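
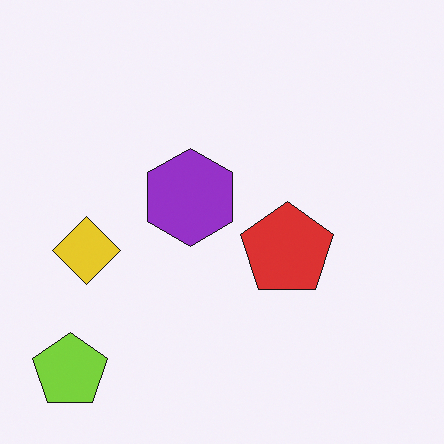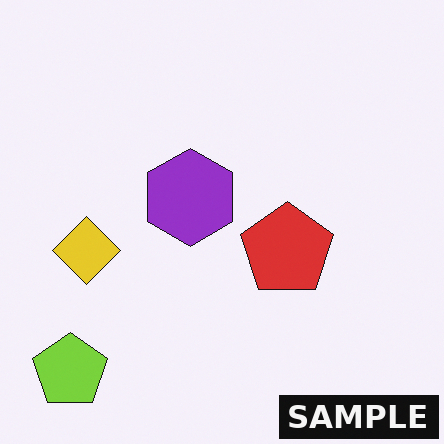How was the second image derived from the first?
Watermarked with the text "SAMPLE" in the lower-right corner.

A dark label reading "SAMPLE" appears in the lower-right corner.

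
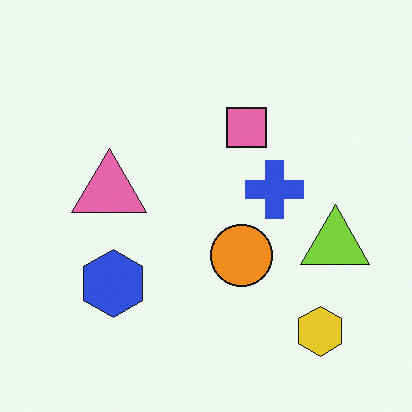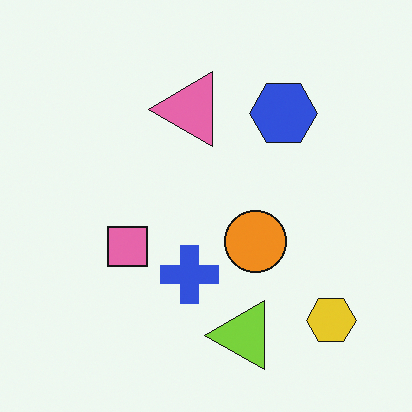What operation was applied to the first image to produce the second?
Transposed (reflected across the top-left ↔ bottom-right diagonal).

Shapes have swapped their row and column positions — what was in the top-right is now in the bottom-left — a diagonal reflection.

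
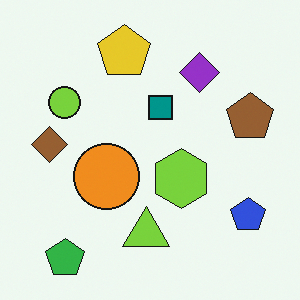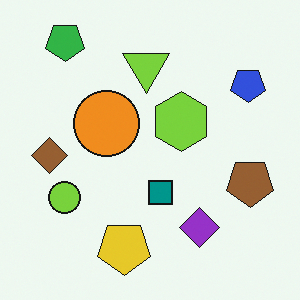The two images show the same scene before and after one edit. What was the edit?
Flipped vertically (top ↔ bottom).

The green pentagon is in the bottom-left of the first image and the top-left of the second — shapes on opposite sides of the horizontal midline have swapped in a mirror flip.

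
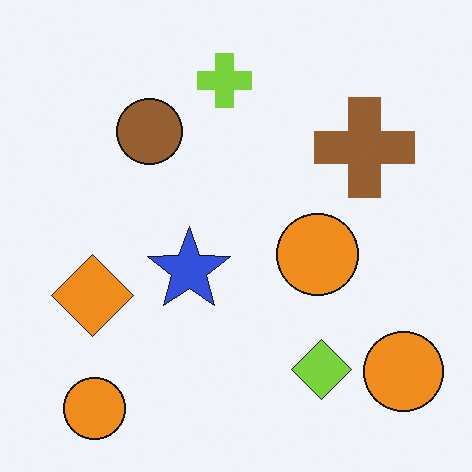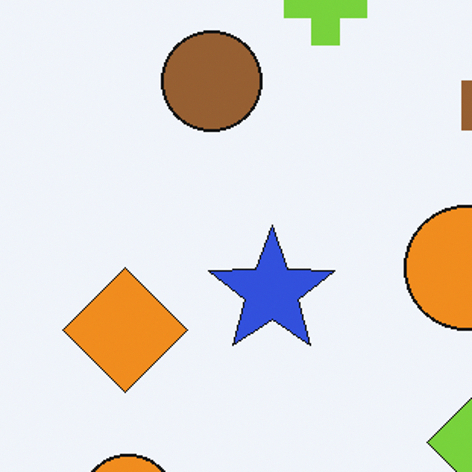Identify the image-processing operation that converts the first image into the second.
The second image is the first cropped slightly and scaled back up.

The visible shapes are larger and the field of view is narrower; shapes near the original edges may be partly or wholly outside the frame — a crop-and-rescale.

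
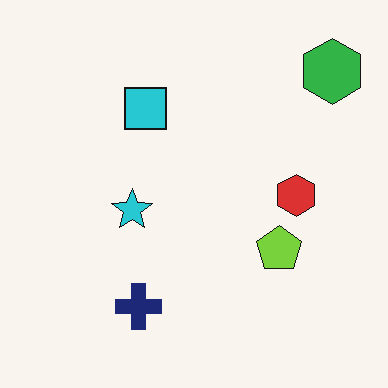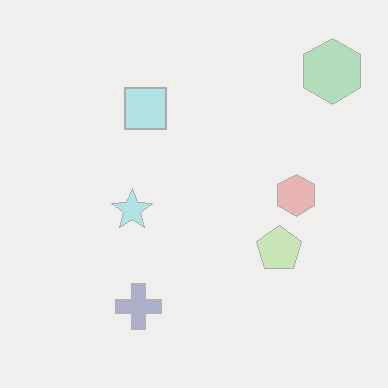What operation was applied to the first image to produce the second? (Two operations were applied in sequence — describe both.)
The transformation is: degraded with heavy JPEG compression, then given much lower contrast.

Blocky 8×8 compression artifacts appear around shape edges and the flat background shows ringing — characteristic JPEG degradation. Tones are pushed toward mid-grey across the whole image — a global contrast change.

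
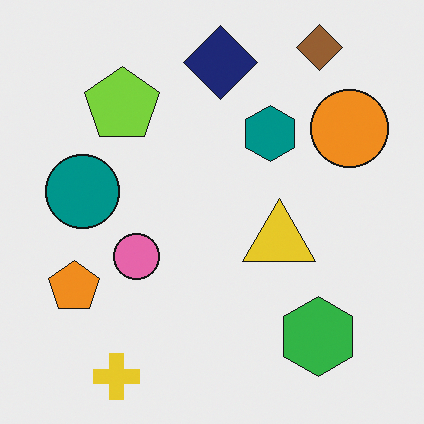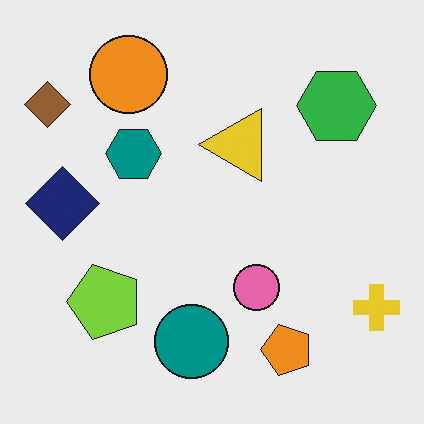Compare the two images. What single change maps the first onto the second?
The transformation is: rotated 90° counter-clockwise.

The brown diamond sits in the top-right of the first image and the top-left of the second — consistent with a whole-image 90° counter-clockwise rotation.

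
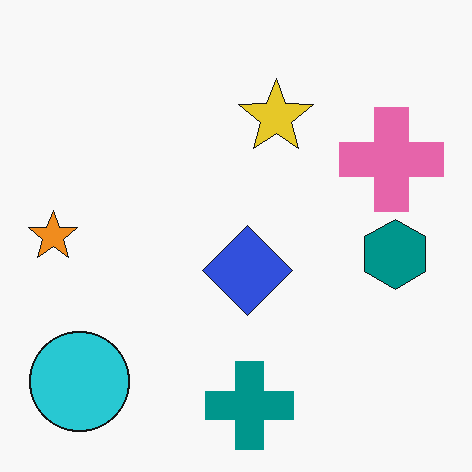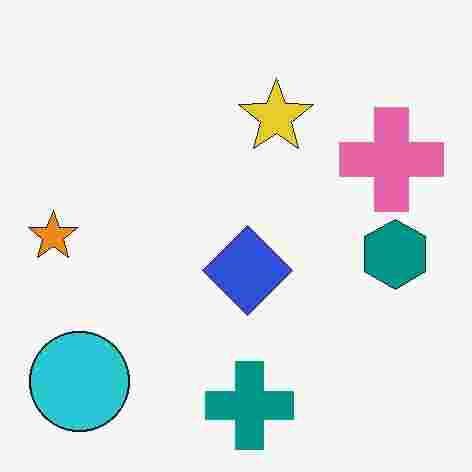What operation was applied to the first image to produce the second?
Degraded with heavy JPEG compression.

Blocky 8×8 compression artifacts appear around shape edges and the flat background shows ringing — characteristic JPEG degradation.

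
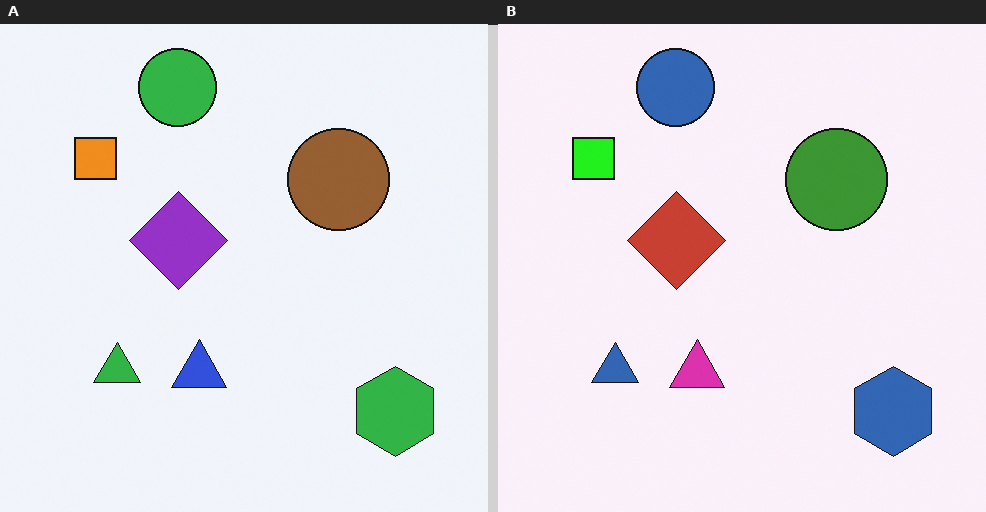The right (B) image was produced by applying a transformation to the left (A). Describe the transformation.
The right (B) image is the left (A) hue-shifted noticeably.

Every shape's color has rotated by the same amount around the hue wheel — a uniform hue shift.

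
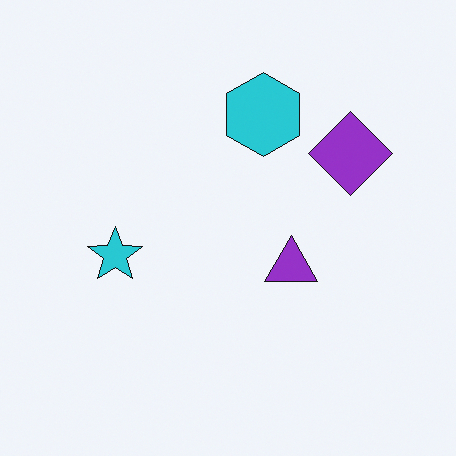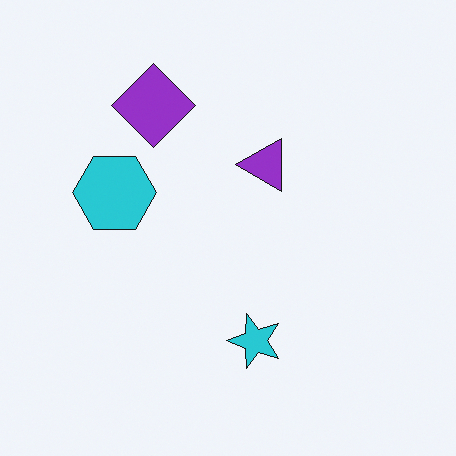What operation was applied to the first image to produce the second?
It was rotated 90° counter-clockwise.

The purple diamond sits in the right of the first image and the top of the second — consistent with a whole-image 90° counter-clockwise rotation.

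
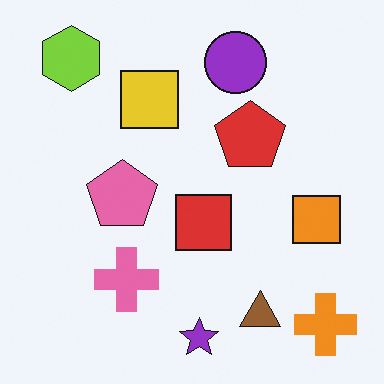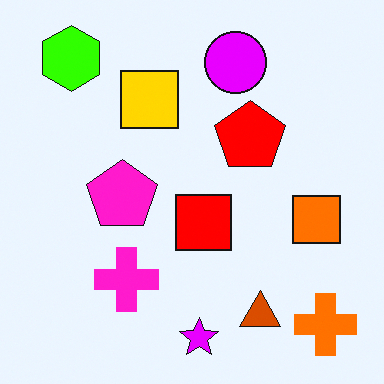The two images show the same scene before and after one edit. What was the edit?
This is the original image made much more vivid (saturation change).

All colors are more vivid — a global saturation change.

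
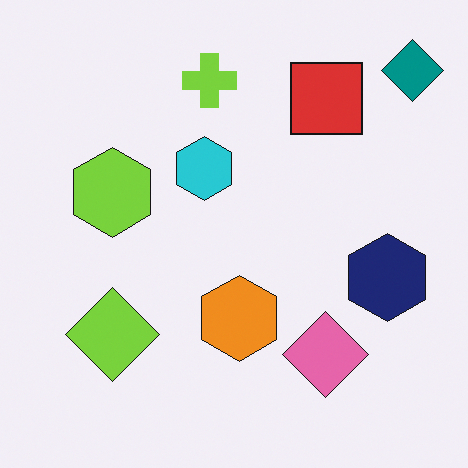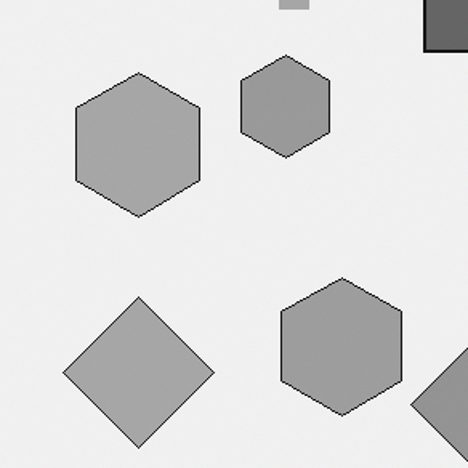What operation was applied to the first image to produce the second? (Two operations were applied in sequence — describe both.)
The image was cropped to a modestly smaller region and rescaled, then converted to grayscale.

The visible shapes are larger and the field of view is narrower; shapes near the original edges may be partly or wholly outside the frame — a crop-and-rescale. All color is removed — every shape is now a shade of grey.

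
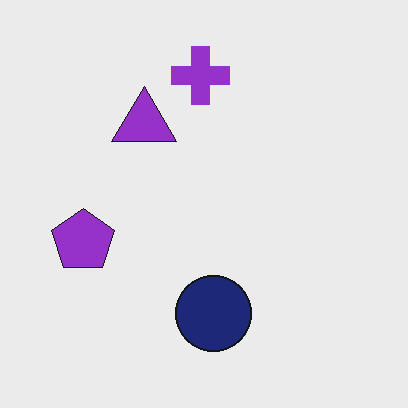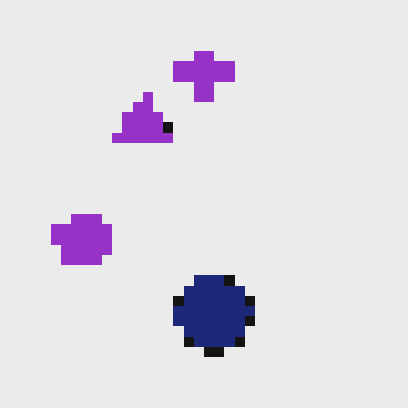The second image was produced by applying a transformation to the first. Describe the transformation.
The transformation is: coarsely pixelated.

Shapes are reduced to large square blocks; fine edges and outlines are lost — a downscale-then-upscale (mosaic) effect.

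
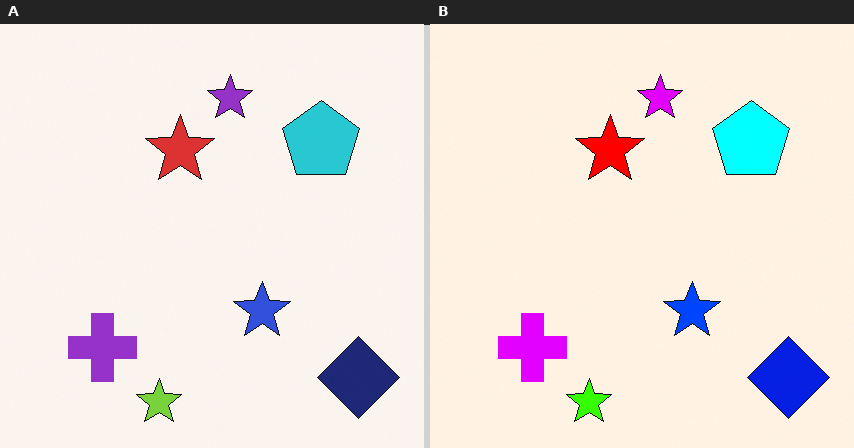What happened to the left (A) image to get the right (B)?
This is the original image made much more vivid (saturation change).

All colors are more vivid — a global saturation change.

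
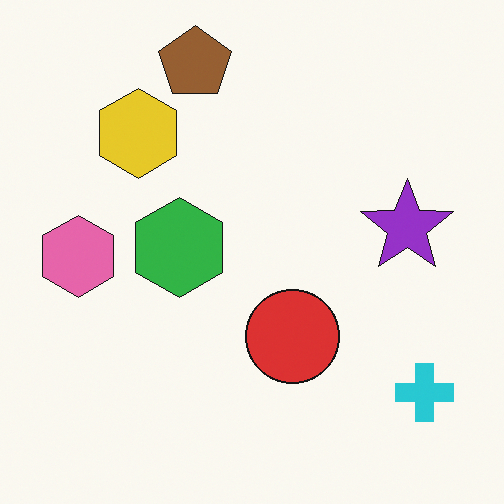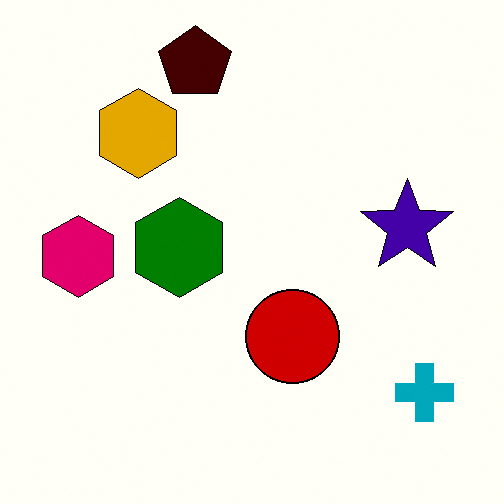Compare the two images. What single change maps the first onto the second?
The second image is the first given much higher contrast.

Tones are pushed away from mid-grey across the whole image — a global contrast change.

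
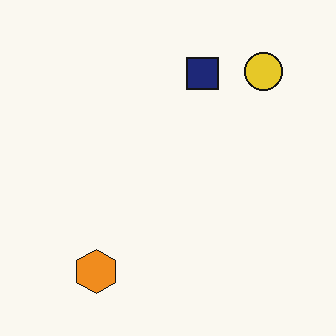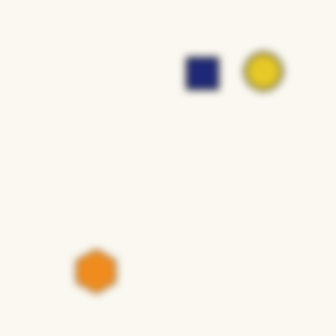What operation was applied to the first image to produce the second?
Noticeably gaussian-blurred.

Shape edges and outlines are uniformly softened across the whole image.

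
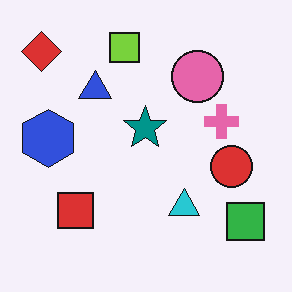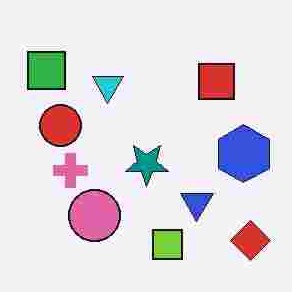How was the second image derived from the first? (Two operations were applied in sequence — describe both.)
The second image is the first degraded with heavy JPEG compression, then rotated 180°.

Blocky 8×8 compression artifacts appear around shape edges and the flat background shows ringing — characteristic JPEG degradation. The red diamond sits in the top-left of the first image and the bottom-right of the second — consistent with a whole-image 180° rotation.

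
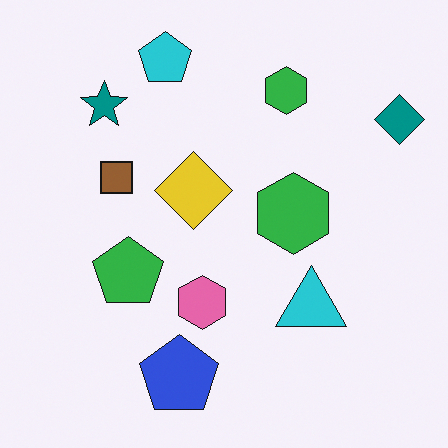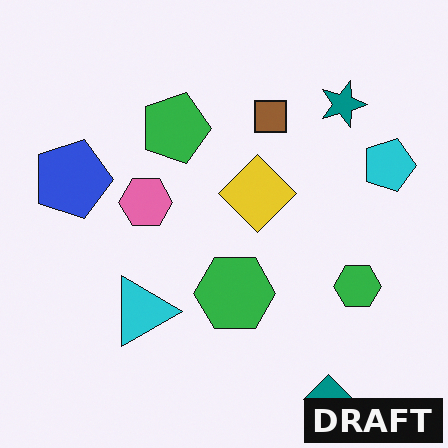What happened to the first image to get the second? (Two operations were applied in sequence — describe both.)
The transformation is: rotated 90° clockwise, then watermarked with the text "DRAFT" in the lower-right corner.

The teal diamond sits in the top-right of the first image and the bottom-right of the second — consistent with a whole-image 90° clockwise rotation. A dark label reading "DRAFT" appears in the lower-right corner.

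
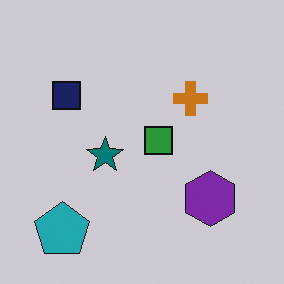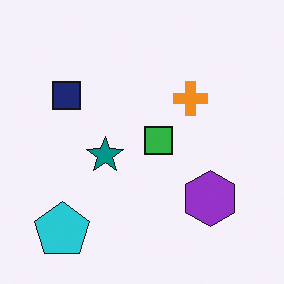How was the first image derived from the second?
The transformation is: slightly darkened.

Every pixel — background and shapes alike — is uniformly darkened.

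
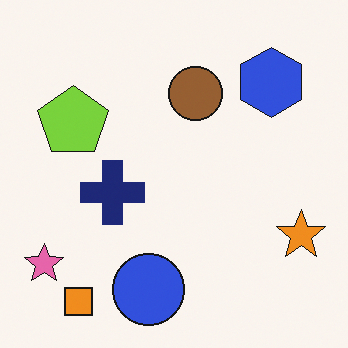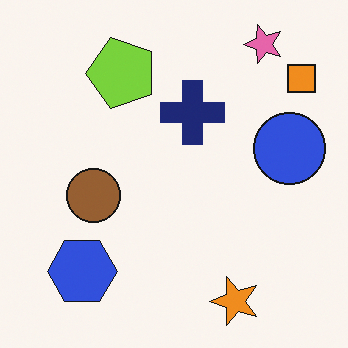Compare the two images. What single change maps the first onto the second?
The image was transposed (reflected across the top-left ↔ bottom-right diagonal).

Shapes have swapped their row and column positions — what was in the top-right is now in the bottom-left — a diagonal reflection.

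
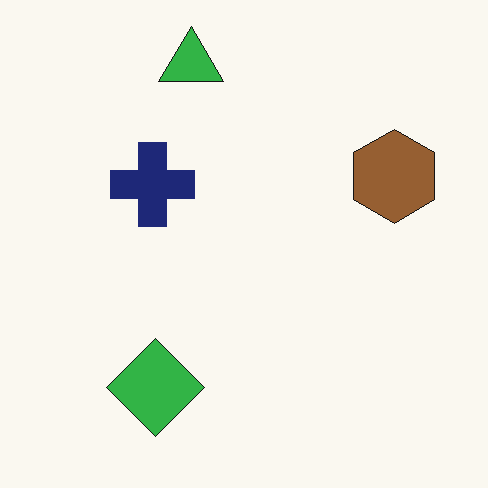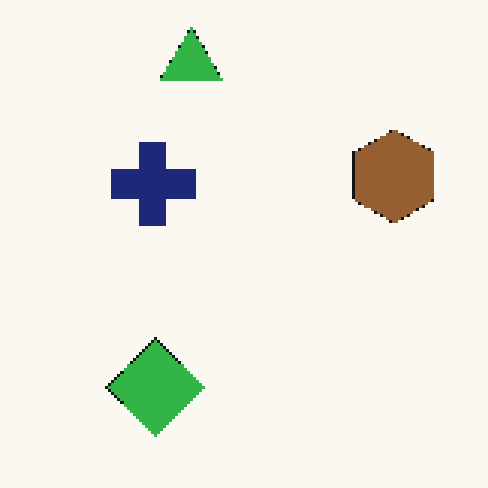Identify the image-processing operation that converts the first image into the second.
This is the original image lightly pixelated (a mild mosaic effect).

Shapes are reduced to large square blocks; fine edges and outlines are lost — a downscale-then-upscale (mosaic) effect.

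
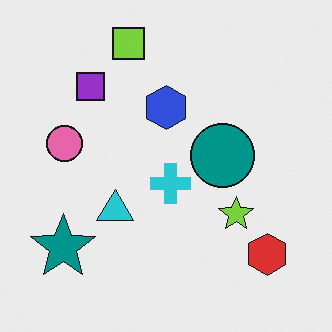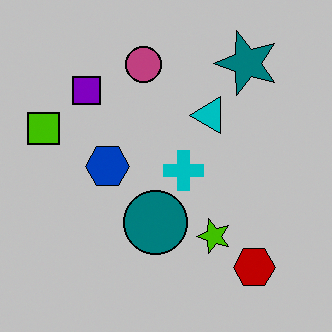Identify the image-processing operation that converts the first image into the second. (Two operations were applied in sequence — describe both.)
The second image is the first aggressively posterized, then transposed (reflected across the top-left ↔ bottom-right diagonal).

Each flat color has snapped to a coarser quantized level — most visibly, the near-white background has dropped to a flat grey. Shapes have swapped their row and column positions — what was in the top-right is now in the bottom-left — a diagonal reflection.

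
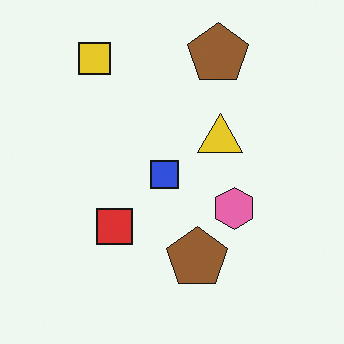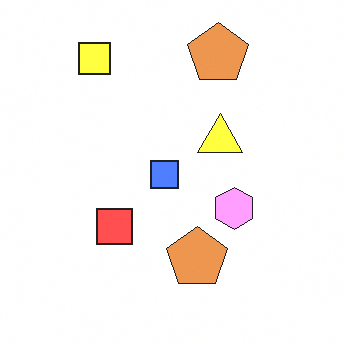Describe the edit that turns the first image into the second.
It was brightened a lot.

Every pixel — background and shapes alike — is uniformly brightened.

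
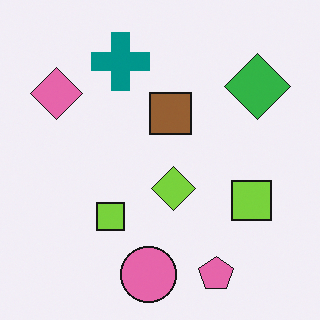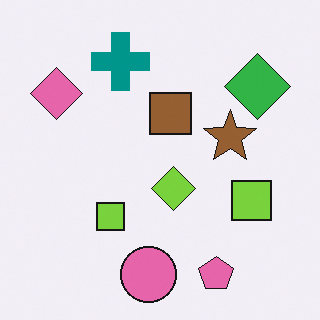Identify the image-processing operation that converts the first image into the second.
Overlaid with an additional brown star.

A brown star appears in the second image that is absent from the first.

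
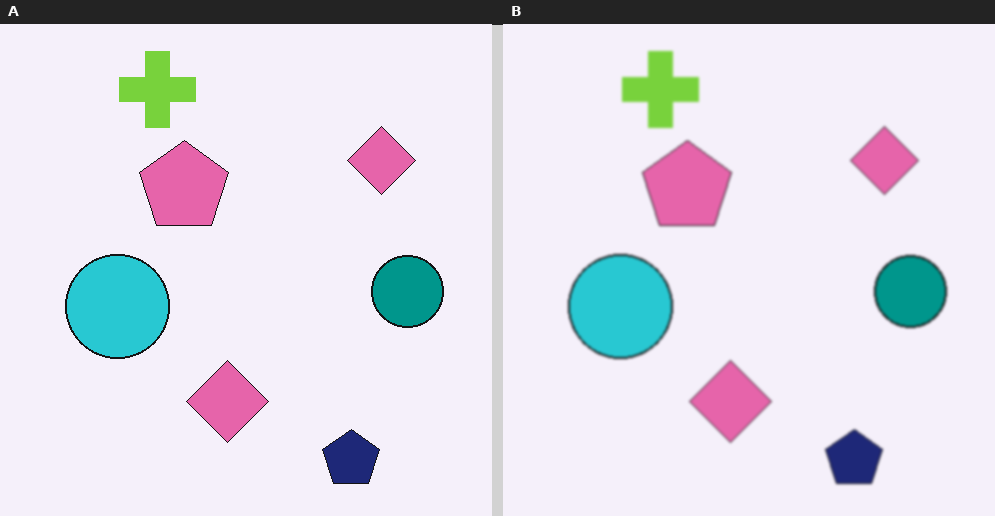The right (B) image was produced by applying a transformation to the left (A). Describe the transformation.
The right (B) image is the left (A) slightly softened.

Shape edges and outlines are uniformly softened across the whole image.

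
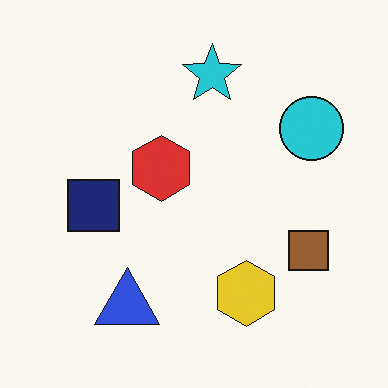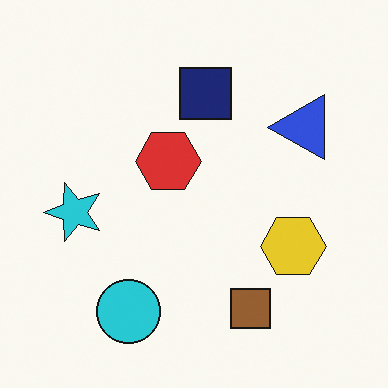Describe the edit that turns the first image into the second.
This is the original image transposed (reflected across the top-left ↔ bottom-right diagonal).

Shapes have swapped their row and column positions — what was in the top-right is now in the bottom-left — a diagonal reflection.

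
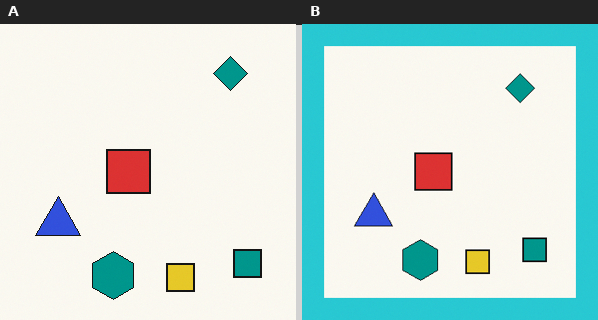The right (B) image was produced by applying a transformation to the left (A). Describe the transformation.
It was framed with a cyan border.

A solid cyan frame runs around the edge of the right (B) image, with the content slightly shrunk inside it.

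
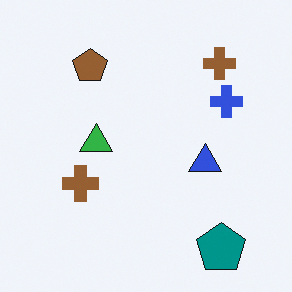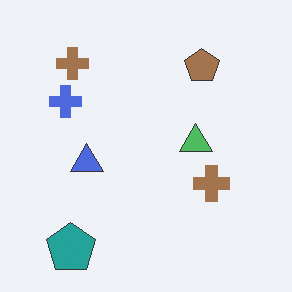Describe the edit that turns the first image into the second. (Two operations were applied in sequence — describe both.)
The transformation is: given slightly reduced contrast, then flipped horizontally (left ↔ right).

Tones are pushed toward mid-grey across the whole image — a global contrast change. The blue cross is in the right of the first image and the left of the second — shapes on opposite sides of the vertical midline have swapped in a mirror flip.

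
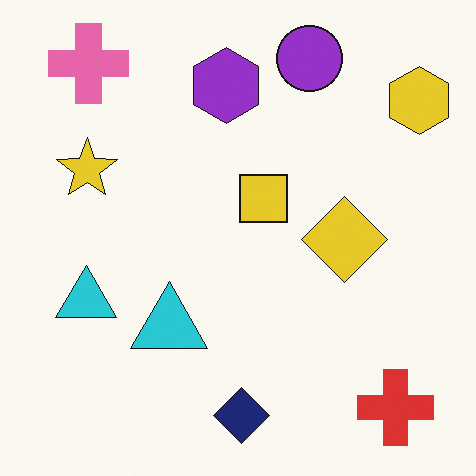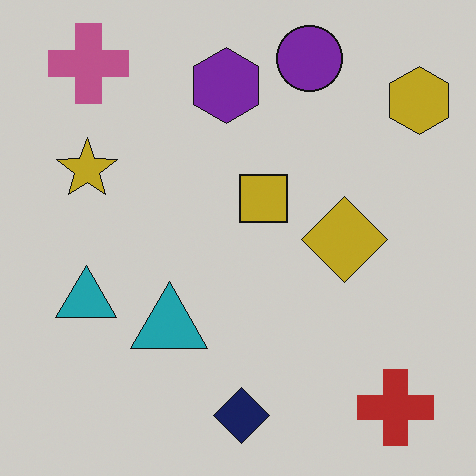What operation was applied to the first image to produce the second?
It was darkened a little.

Every pixel — background and shapes alike — is uniformly darkened.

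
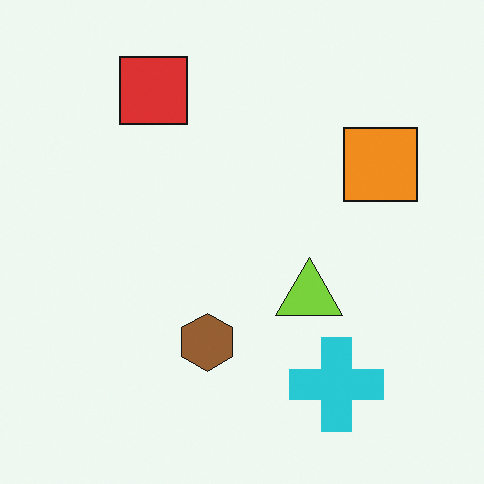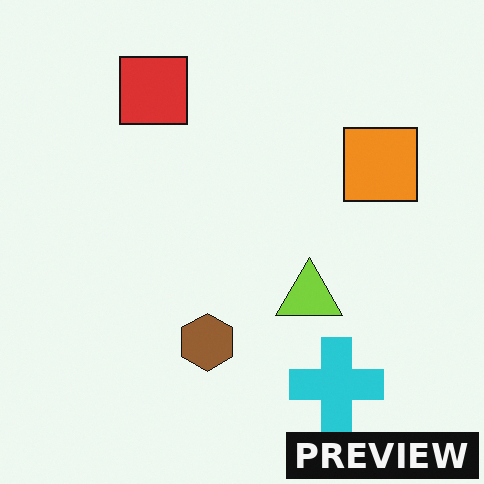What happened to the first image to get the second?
The image was watermarked with the text "PREVIEW" in the lower-right corner.

A dark label reading "PREVIEW" appears in the lower-right corner.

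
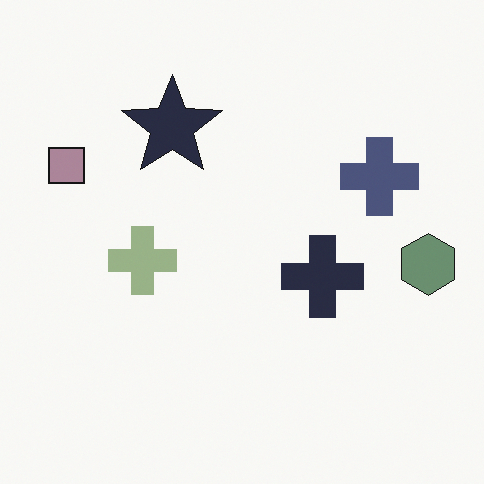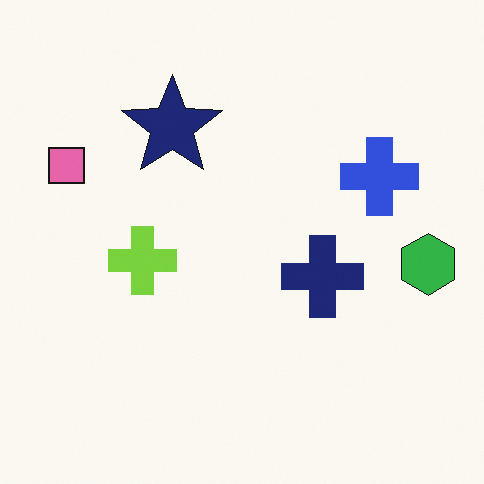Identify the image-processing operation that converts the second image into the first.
It was made much more muted (saturation change).

All colors are more muted and greyish — a global saturation change.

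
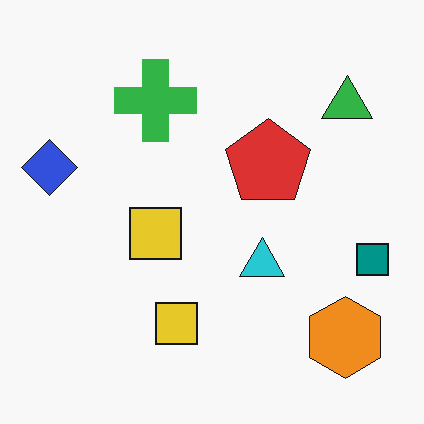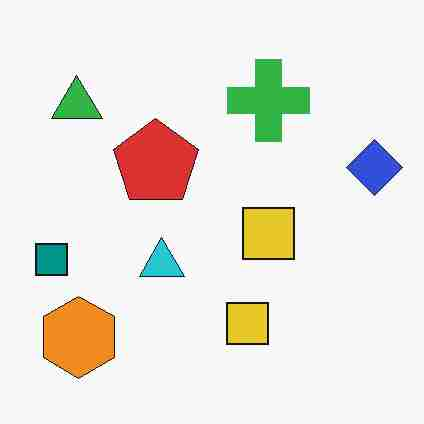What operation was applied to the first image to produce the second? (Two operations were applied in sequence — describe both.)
The second image is the first flipped horizontally (left ↔ right), then degraded with heavy JPEG compression.

The blue diamond is in the left of the first image and the right of the second — shapes on opposite sides of the vertical midline have swapped in a mirror flip. Blocky 8×8 compression artifacts appear around shape edges and the flat background shows ringing — characteristic JPEG degradation.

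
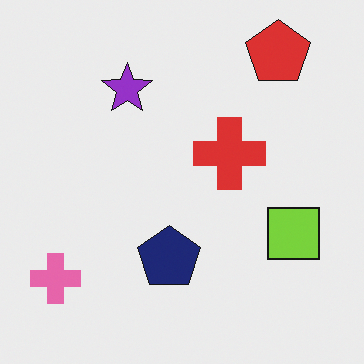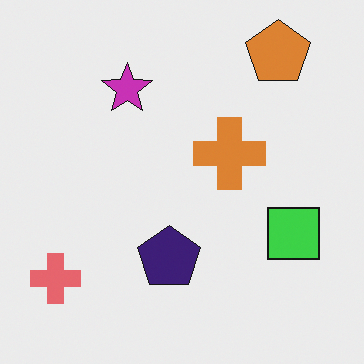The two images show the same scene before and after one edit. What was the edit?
The image was hue-shifted by a small amount.

Every shape's color has rotated by the same amount around the hue wheel — a uniform hue shift.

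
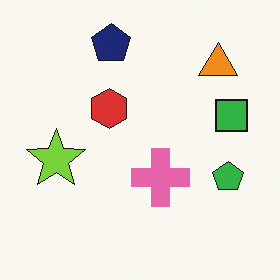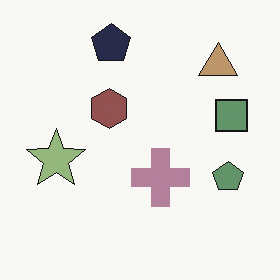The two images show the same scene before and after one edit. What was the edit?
The second image is the first made much more muted (saturation change).

All colors are more muted and greyish — a global saturation change.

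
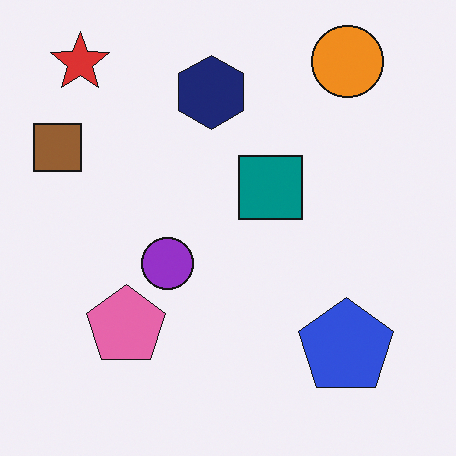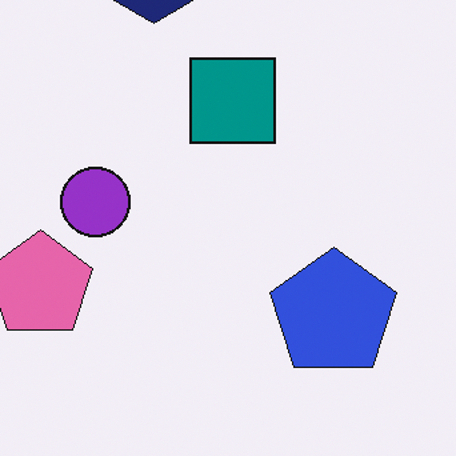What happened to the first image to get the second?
The second image is the first cropped slightly and scaled back up.

The visible shapes are larger and the field of view is narrower; shapes near the original edges may be partly or wholly outside the frame — a crop-and-rescale.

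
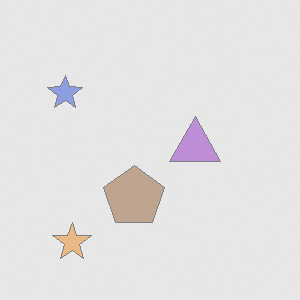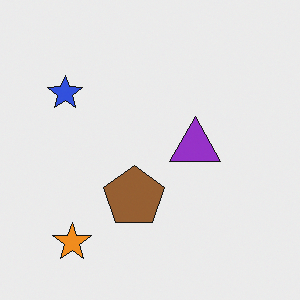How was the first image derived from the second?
The first image is the second given much lower contrast.

Tones are pushed toward mid-grey across the whole image — a global contrast change.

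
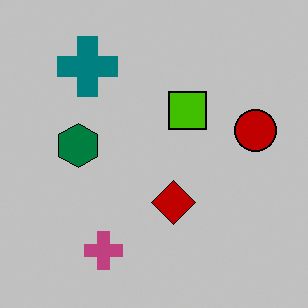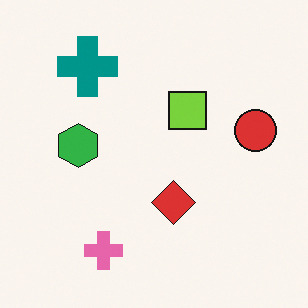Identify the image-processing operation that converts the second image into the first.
Heavily posterized to just a handful of flat colors.

Each flat color has snapped to a coarser quantized level — most visibly, the near-white background has dropped to a flat grey.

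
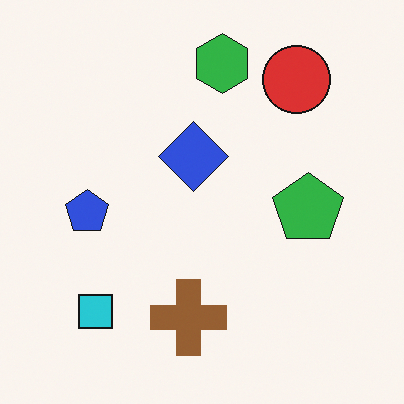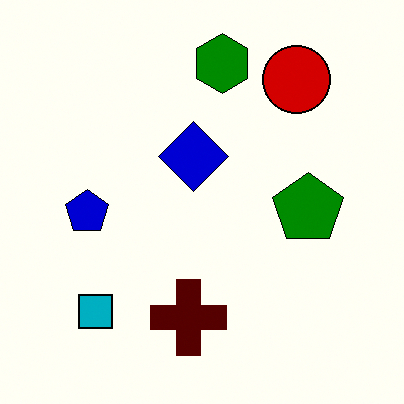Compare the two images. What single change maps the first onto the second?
The transformation is: given much higher contrast.

Tones are pushed away from mid-grey across the whole image — a global contrast change.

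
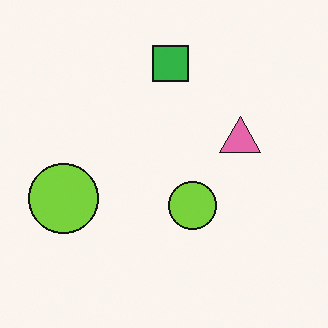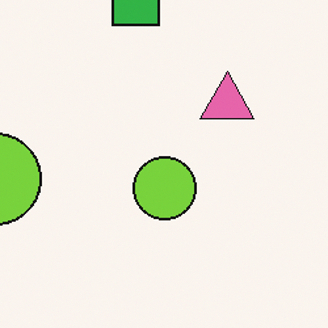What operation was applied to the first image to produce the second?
Cropped to a modestly smaller region and rescaled.

The visible shapes are larger and the field of view is narrower; shapes near the original edges may be partly or wholly outside the frame — a crop-and-rescale.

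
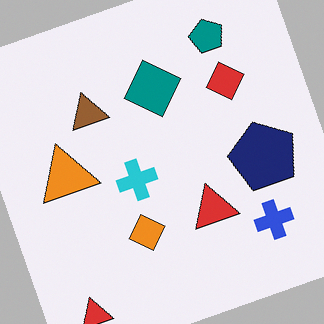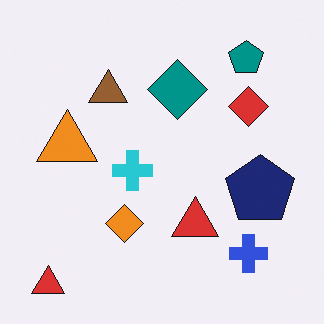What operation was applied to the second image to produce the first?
The first image is the second rotated counter-clockwise by a clearly visible amount.

Every shape is tilted by the same angle and the image corners show triangular fill wedges — a whole-image rotation by a non-right angle.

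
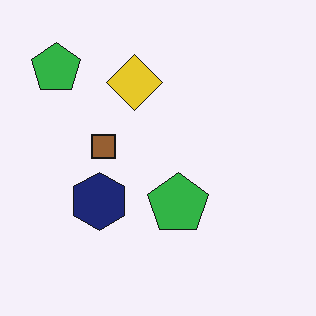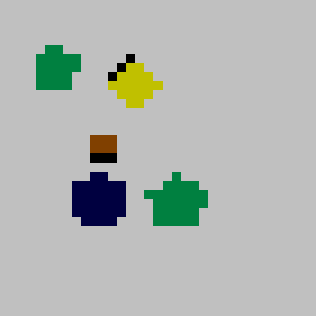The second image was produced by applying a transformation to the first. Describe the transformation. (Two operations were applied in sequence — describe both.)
This is the original image aggressively posterized, then heavily pixelated into large blocks.

Each flat color has snapped to a coarser quantized level — most visibly, the near-white background has dropped to a flat grey. Shapes are reduced to large square blocks; fine edges and outlines are lost — a downscale-then-upscale (mosaic) effect.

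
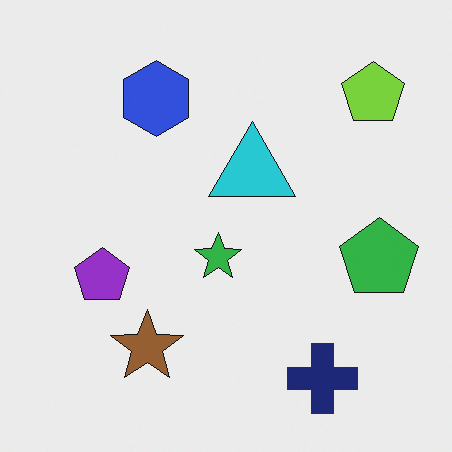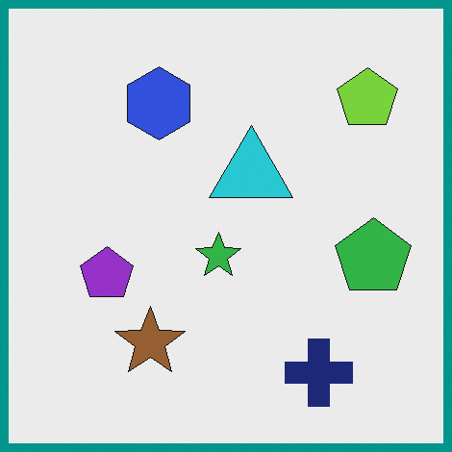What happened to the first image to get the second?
The second image is the first framed with a teal border.

A solid teal frame runs around the edge of the second image, with the content slightly shrunk inside it.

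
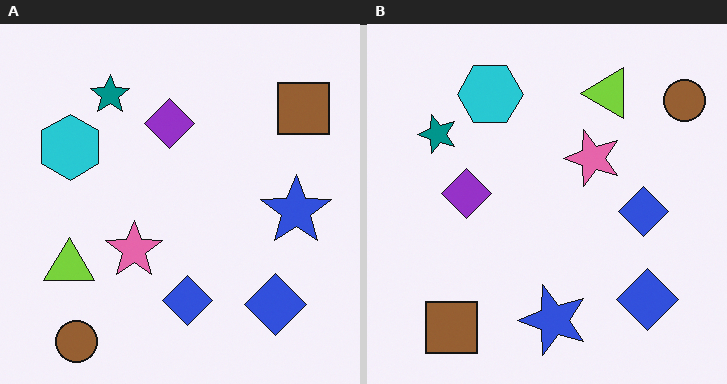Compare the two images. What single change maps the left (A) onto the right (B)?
The right (B) image is the left (A) transposed (reflected across the top-left ↔ bottom-right diagonal).

Shapes have swapped their row and column positions — what was in the top-right is now in the bottom-left — a diagonal reflection.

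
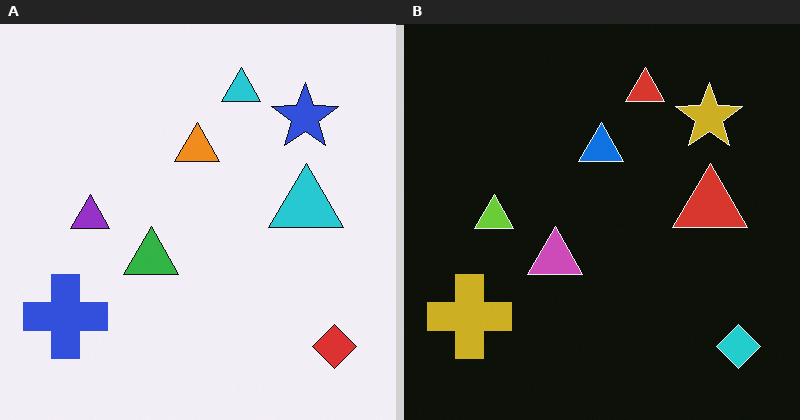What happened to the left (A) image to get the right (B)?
The transformation is: color-inverted (negative).

The light background has become dark and every shape's color is its complement — a photographic negative.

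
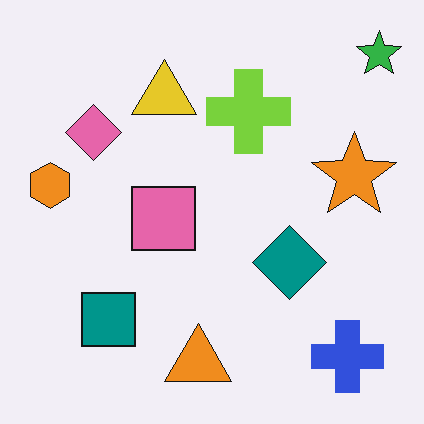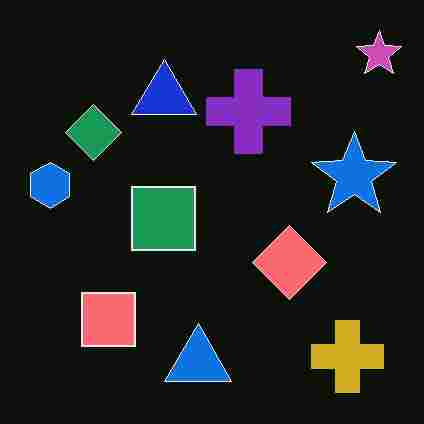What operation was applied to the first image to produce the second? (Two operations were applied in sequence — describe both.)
It was color-inverted (negative), then degraded with heavy JPEG compression.

The light background has become dark and every shape's color is its complement — a photographic negative. Blocky 8×8 compression artifacts appear around shape edges and the flat background shows ringing — characteristic JPEG degradation.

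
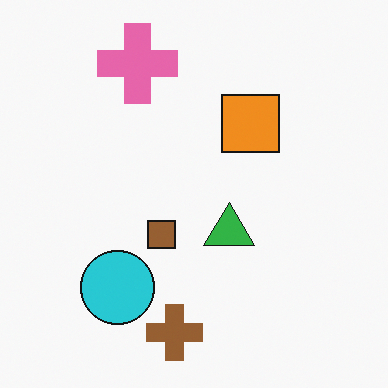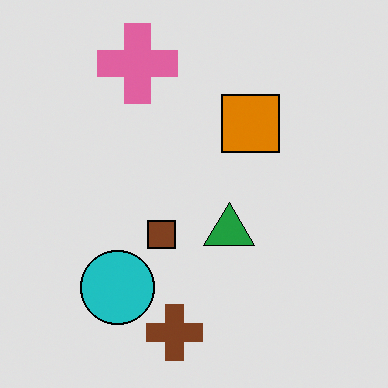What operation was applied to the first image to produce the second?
Moderately posterized.

Each flat color has snapped to a coarser quantized level — most visibly, the near-white background has dropped to a flat grey.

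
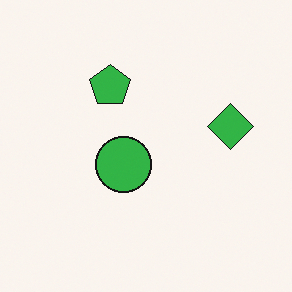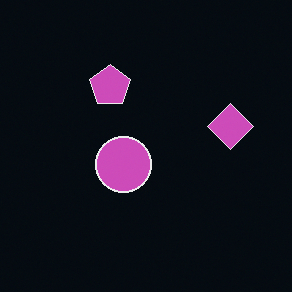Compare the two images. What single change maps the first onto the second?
This is the original image color-inverted (negative).

The light background has become dark and every shape's color is its complement — a photographic negative.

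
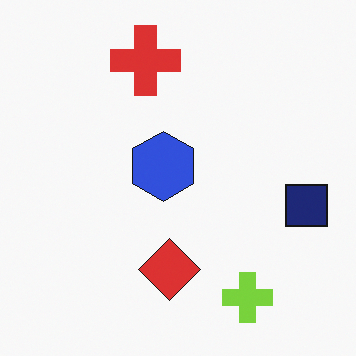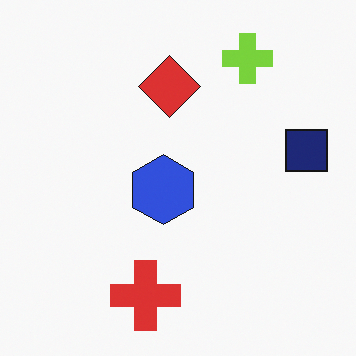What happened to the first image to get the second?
It was flipped vertically (top ↔ bottom).

The lime cross is in the bottom-right of the first image and the top-right of the second — shapes on opposite sides of the horizontal midline have swapped in a mirror flip.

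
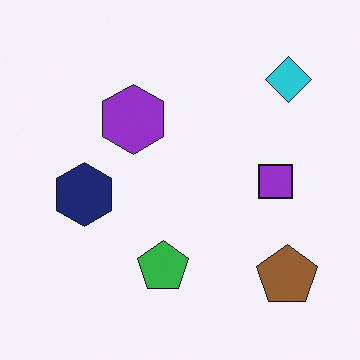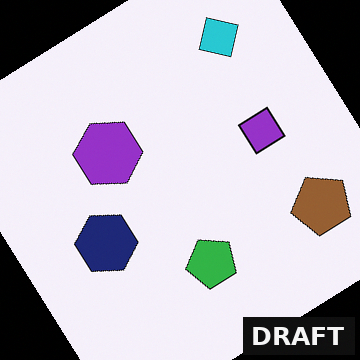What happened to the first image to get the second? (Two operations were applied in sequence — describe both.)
The transformation is: rotated counter-clockwise by a large amount — several tens of degrees, then watermarked with the text "DRAFT" in the lower-right corner.

Every shape is tilted by the same angle and the image corners show triangular fill wedges — a whole-image rotation by a non-right angle. A dark label reading "DRAFT" appears in the lower-right corner.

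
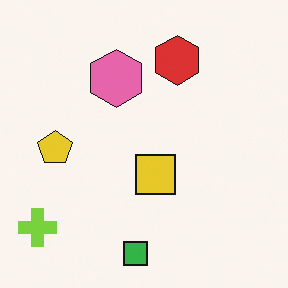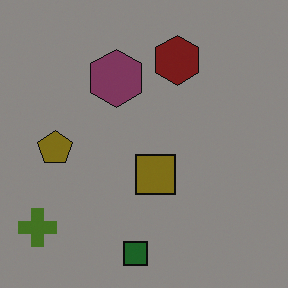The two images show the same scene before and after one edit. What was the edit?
The second image is the first substantially darkened.

Every pixel — background and shapes alike — is uniformly darkened.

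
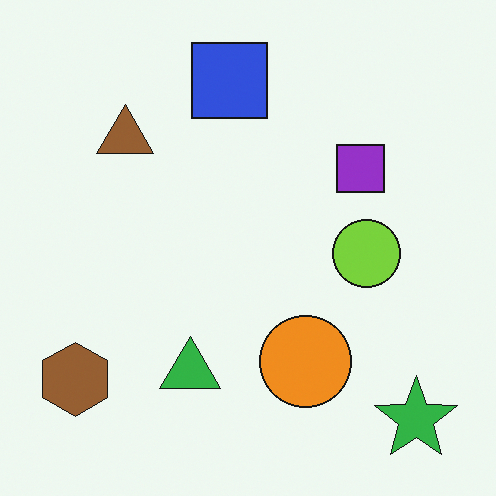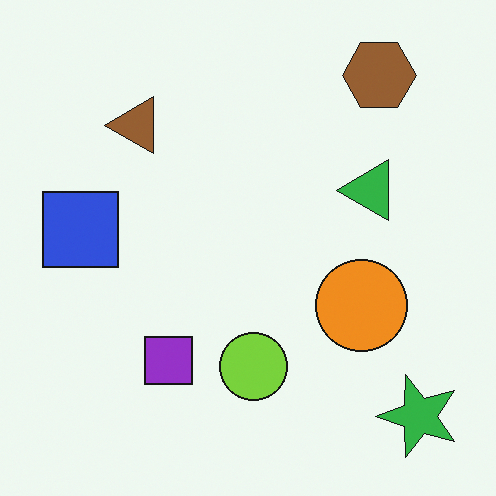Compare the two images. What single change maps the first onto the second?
The image was transposed (reflected across the top-left ↔ bottom-right diagonal).

Shapes have swapped their row and column positions — what was in the top-right is now in the bottom-left — a diagonal reflection.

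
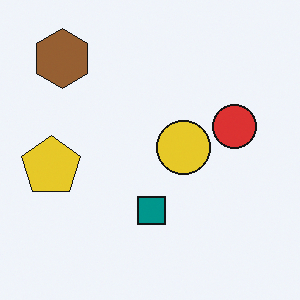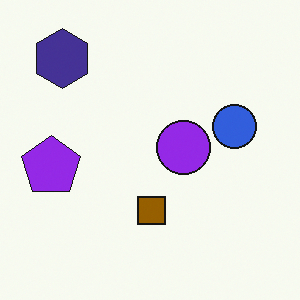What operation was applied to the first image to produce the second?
This is the original image hue-shifted through roughly half the color wheel.

Every shape's color has rotated by the same amount around the hue wheel — a uniform hue shift.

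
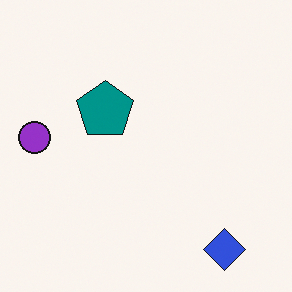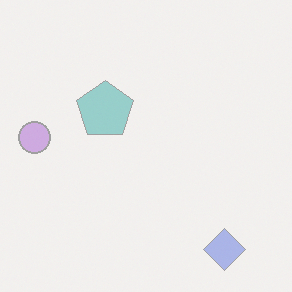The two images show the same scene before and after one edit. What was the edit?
The transformation is: washed out (contrast reduced).

Tones are pushed toward mid-grey across the whole image — a global contrast change.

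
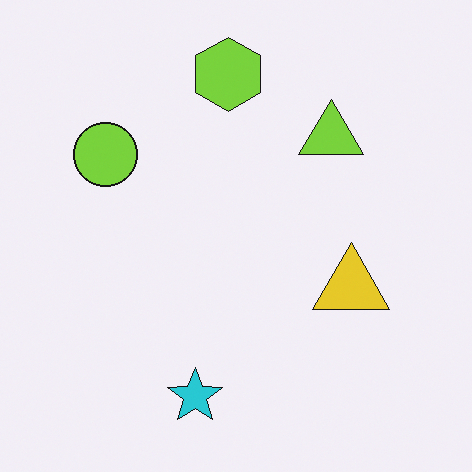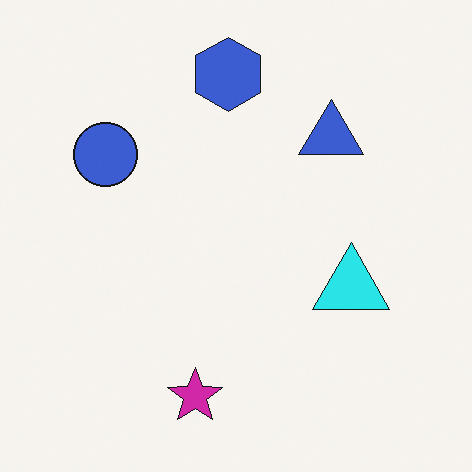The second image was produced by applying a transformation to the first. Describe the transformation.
It was hue-shifted noticeably.

Every shape's color has rotated by the same amount around the hue wheel — a uniform hue shift.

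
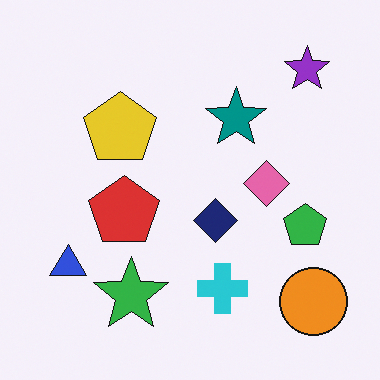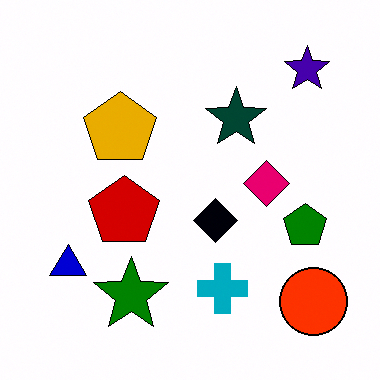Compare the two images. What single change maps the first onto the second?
The transformation is: boosted in contrast.

Tones are pushed away from mid-grey across the whole image — a global contrast change.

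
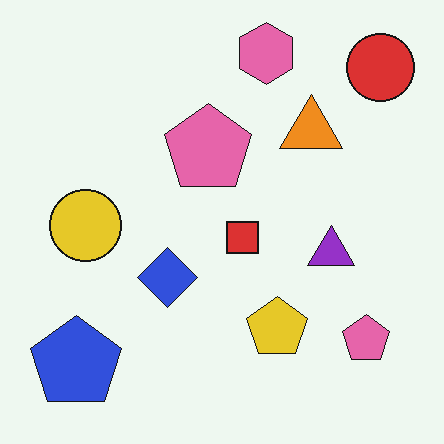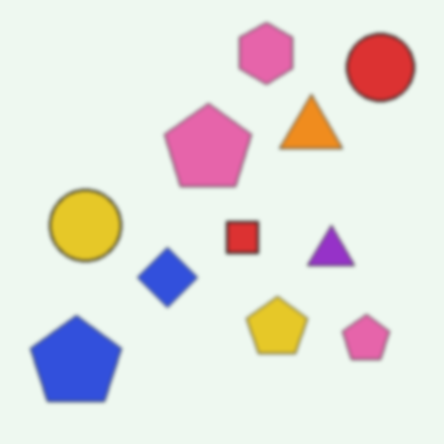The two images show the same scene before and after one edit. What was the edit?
The transformation is: lightly blurred.

Shape edges and outlines are uniformly softened across the whole image.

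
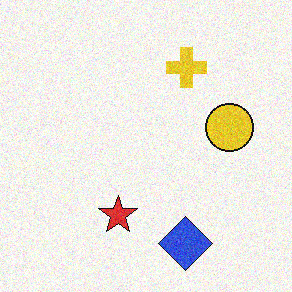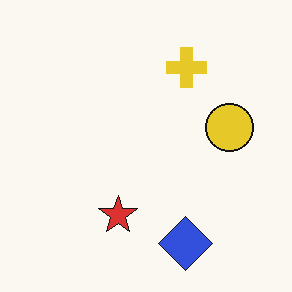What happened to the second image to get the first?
This is the original image degraded with visible gaussian noise.

Random speckle covers the whole image, including the flat background.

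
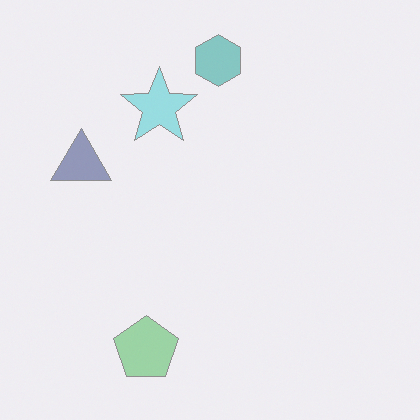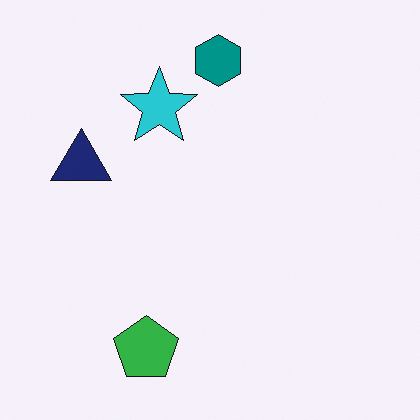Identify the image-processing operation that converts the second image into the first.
The first image is the second washed out (contrast reduced).

Tones are pushed toward mid-grey across the whole image — a global contrast change.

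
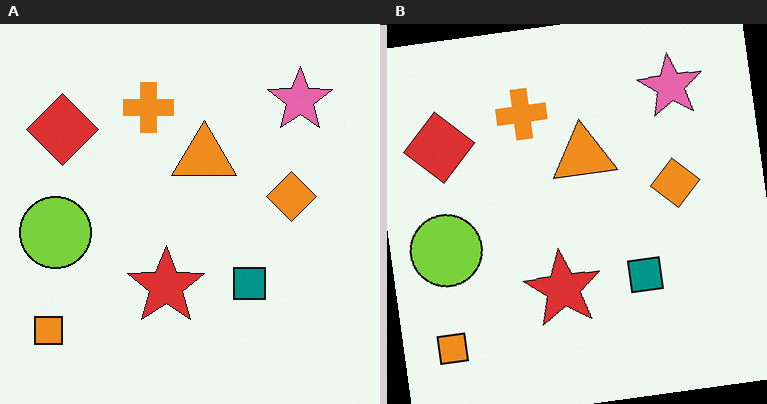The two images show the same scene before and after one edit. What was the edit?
The right (B) image is the left (A) rotated counter-clockwise by a few degrees.

Every shape is tilted by the same angle and the image corners show triangular fill wedges — a whole-image rotation by a non-right angle.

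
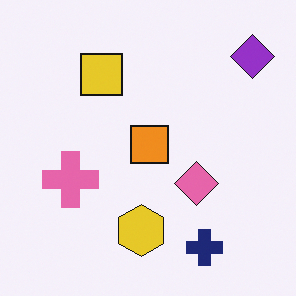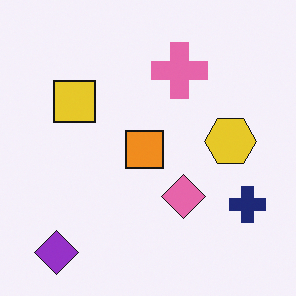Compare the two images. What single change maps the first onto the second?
Transposed (reflected across the top-left ↔ bottom-right diagonal).

Shapes have swapped their row and column positions — what was in the top-right is now in the bottom-left — a diagonal reflection.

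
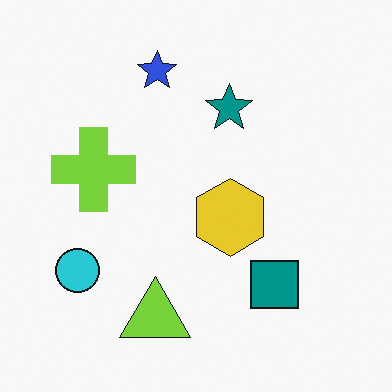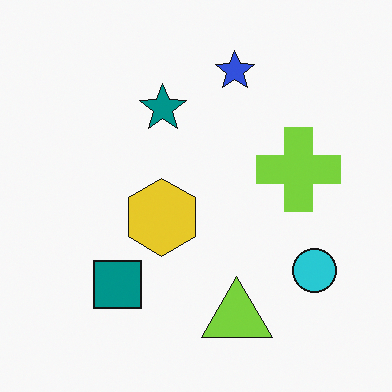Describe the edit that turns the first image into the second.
The transformation is: flipped horizontally (left ↔ right).

The cyan circle is in the bottom-left of the first image and the bottom-right of the second — shapes on opposite sides of the vertical midline have swapped in a mirror flip.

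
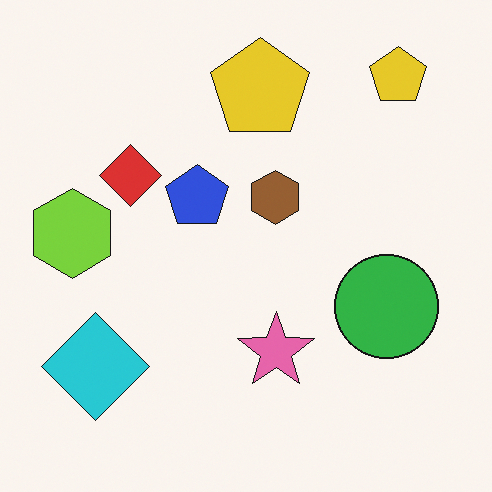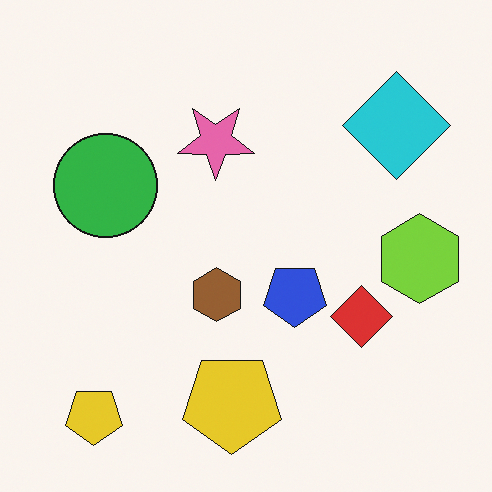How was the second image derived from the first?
This is the original image rotated 180°.

The cyan diamond sits in the bottom-left of the first image and the top-right of the second — consistent with a whole-image 180° rotation.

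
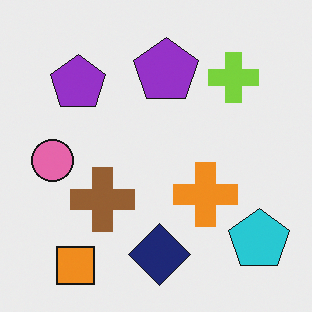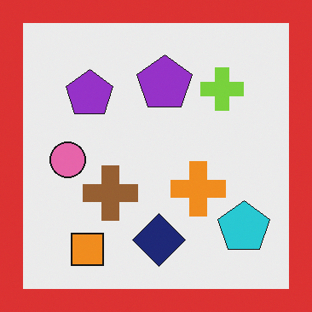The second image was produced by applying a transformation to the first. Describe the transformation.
The transformation is: framed with a red border.

A solid red frame runs around the edge of the second image, with the content slightly shrunk inside it.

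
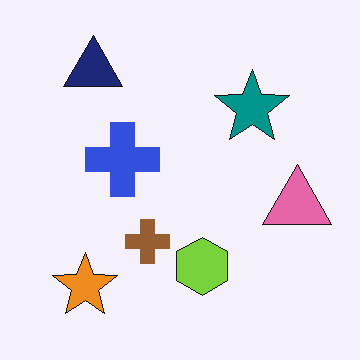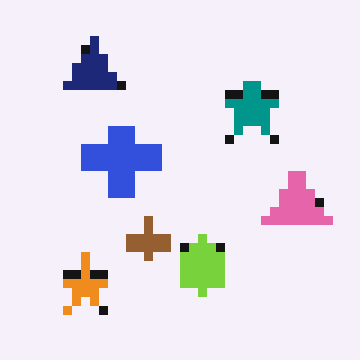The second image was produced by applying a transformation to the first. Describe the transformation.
This is the original image heavily pixelated into large blocks.

Shapes are reduced to large square blocks; fine edges and outlines are lost — a downscale-then-upscale (mosaic) effect.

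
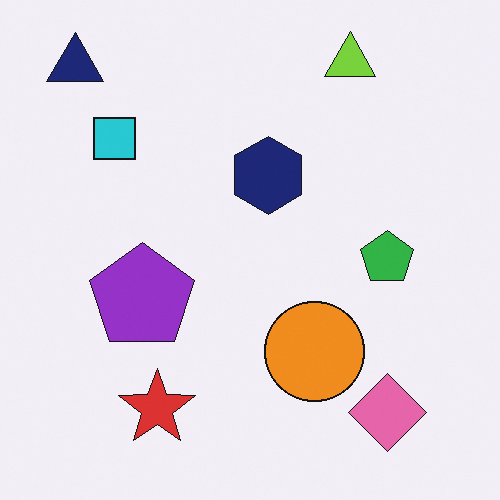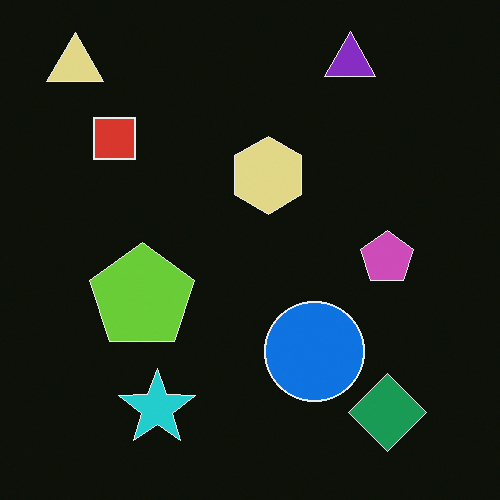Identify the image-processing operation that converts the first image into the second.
The image was color-inverted (negative).

The light background has become dark and every shape's color is its complement — a photographic negative.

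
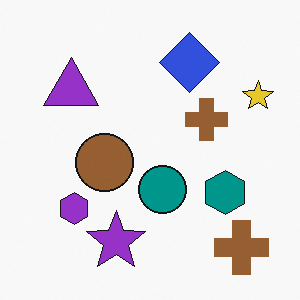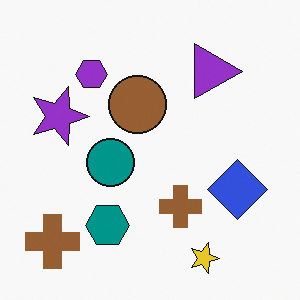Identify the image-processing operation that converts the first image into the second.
The image was rotated 90° clockwise.

The yellow star sits in the top-right of the first image and the bottom-right of the second — consistent with a whole-image 90° clockwise rotation.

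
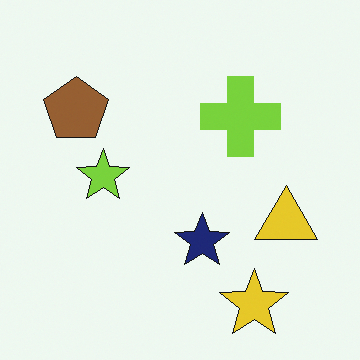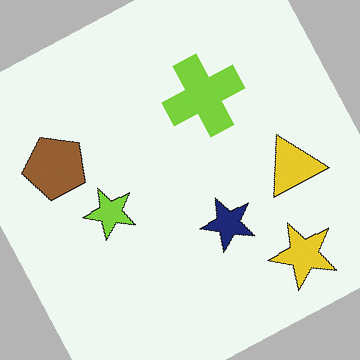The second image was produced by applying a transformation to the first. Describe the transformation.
Rotated counter-clockwise by a moderate amount.

Every shape is tilted by the same angle and the image corners show triangular fill wedges — a whole-image rotation by a non-right angle.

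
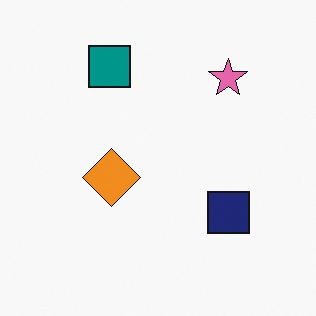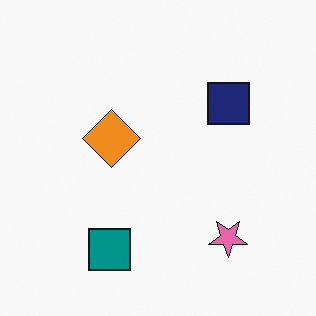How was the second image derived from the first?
This is the original image flipped vertically (top ↔ bottom).

The teal square is in the top of the first image and the bottom of the second — shapes on opposite sides of the horizontal midline have swapped in a mirror flip.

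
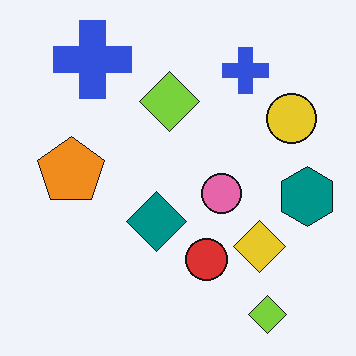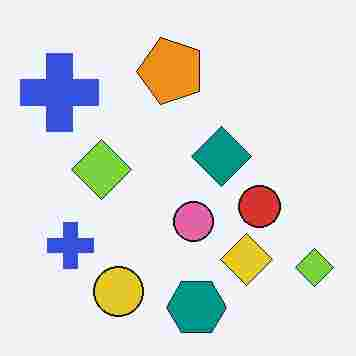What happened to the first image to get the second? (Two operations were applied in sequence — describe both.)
The second image is the first transposed (reflected across the top-left ↔ bottom-right diagonal), then heavily JPEG-compressed with obvious blocking artifacts.

Shapes have swapped their row and column positions — what was in the top-right is now in the bottom-left — a diagonal reflection. Blocky 8×8 compression artifacts appear around shape edges and the flat background shows ringing — characteristic JPEG degradation.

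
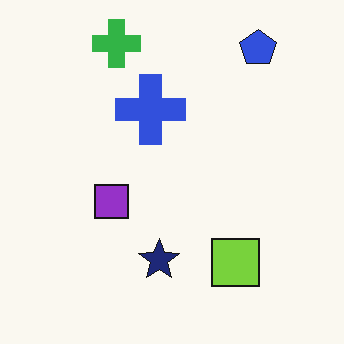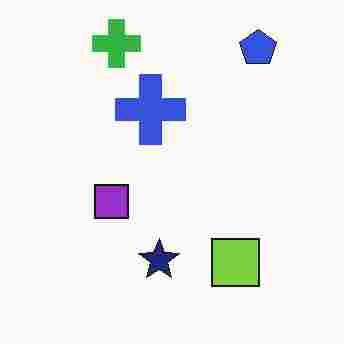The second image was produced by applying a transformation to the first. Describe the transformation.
The second image is the first degraded with heavy JPEG compression.

Blocky 8×8 compression artifacts appear around shape edges and the flat background shows ringing — characteristic JPEG degradation.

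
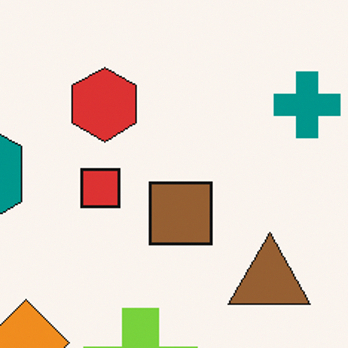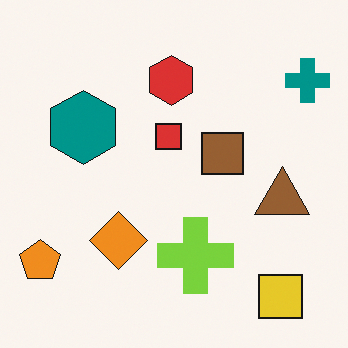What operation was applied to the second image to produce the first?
It was cropped to a modestly smaller region and rescaled.

The visible shapes are larger and the field of view is narrower; shapes near the original edges may be partly or wholly outside the frame — a crop-and-rescale.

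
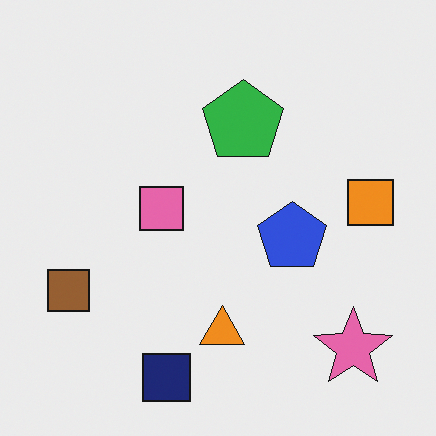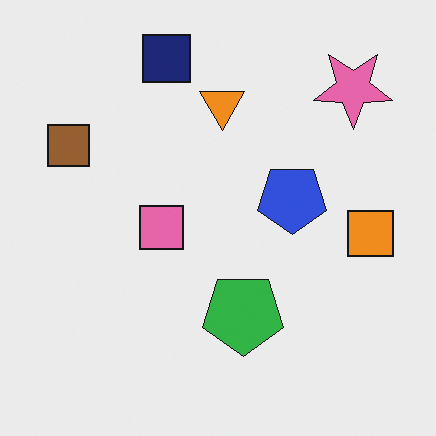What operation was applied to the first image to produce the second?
The second image is the first flipped vertically (top ↔ bottom).

The navy square is in the bottom of the first image and the top of the second — shapes on opposite sides of the horizontal midline have swapped in a mirror flip.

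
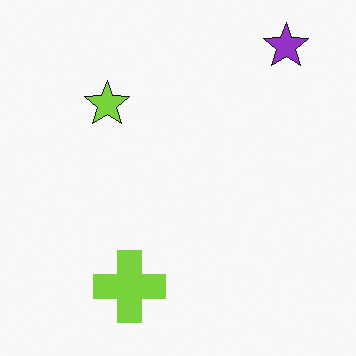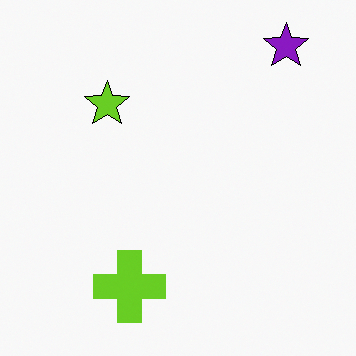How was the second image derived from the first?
Given slightly increased contrast.

Tones are pushed away from mid-grey across the whole image — a global contrast change.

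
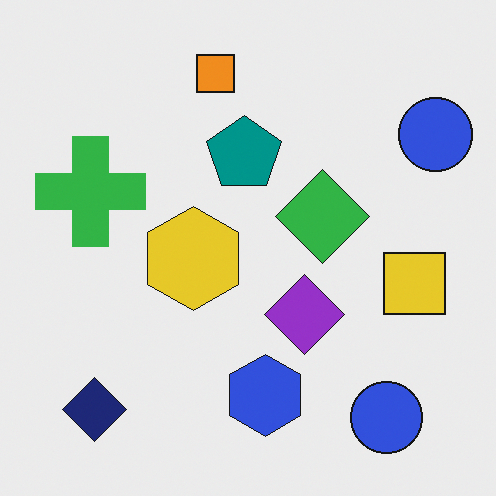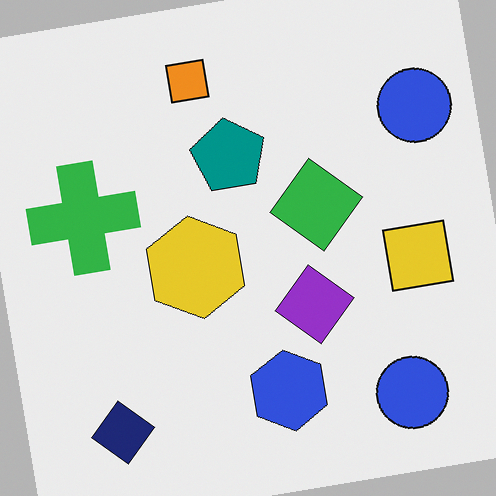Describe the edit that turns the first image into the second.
Rotated counter-clockwise by a few degrees.

Every shape is tilted by the same angle and the image corners show triangular fill wedges — a whole-image rotation by a non-right angle.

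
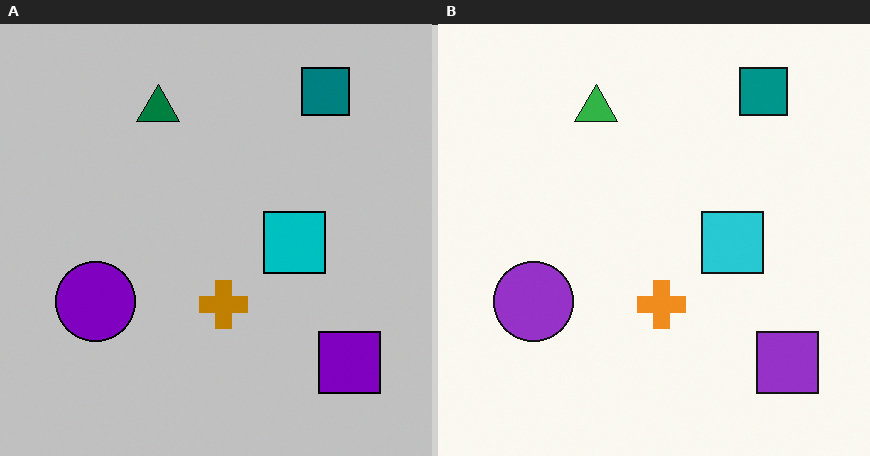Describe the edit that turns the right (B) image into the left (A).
This is the original image heavily posterized to just a handful of flat colors.

Each flat color has snapped to a coarser quantized level — most visibly, the near-white background has dropped to a flat grey.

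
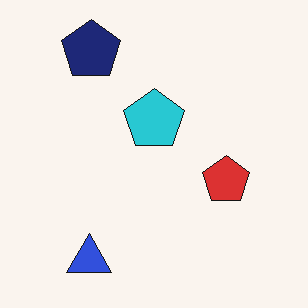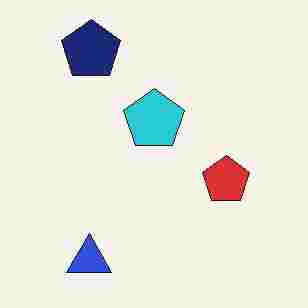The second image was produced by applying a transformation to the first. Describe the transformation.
The transformation is: heavily JPEG-compressed with obvious blocking artifacts.

Blocky 8×8 compression artifacts appear around shape edges and the flat background shows ringing — characteristic JPEG degradation.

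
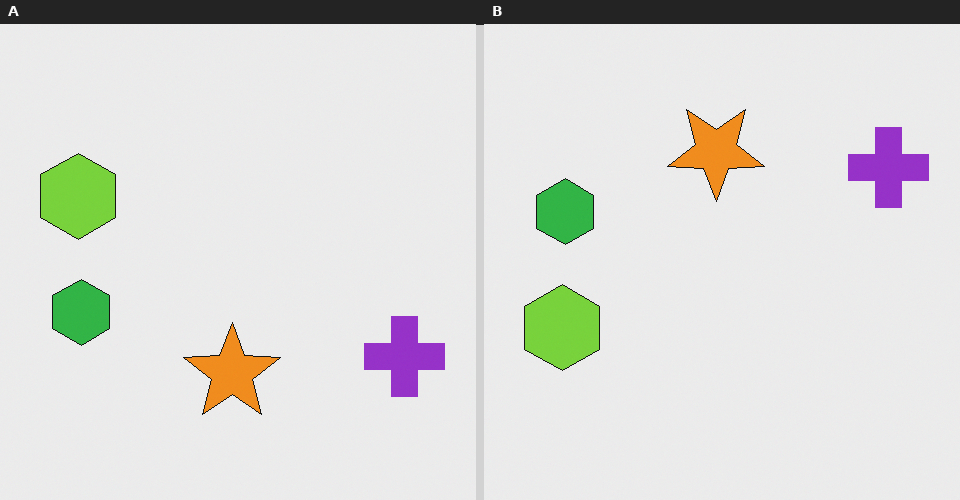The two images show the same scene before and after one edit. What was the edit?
The image was flipped vertically (top ↔ bottom).

The orange star is in the bottom of the left (A) image and the top of the right (B) — shapes on opposite sides of the horizontal midline have swapped in a mirror flip.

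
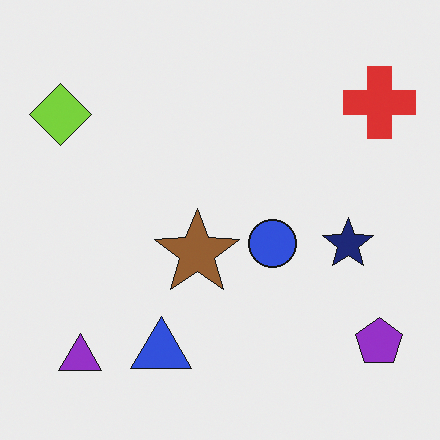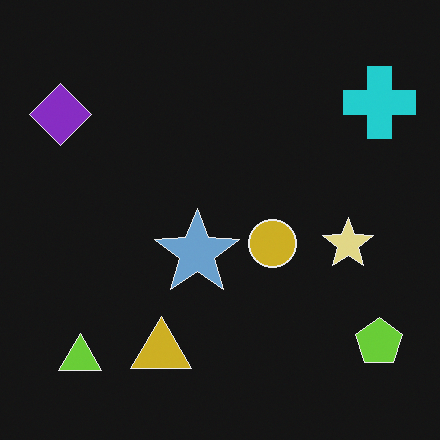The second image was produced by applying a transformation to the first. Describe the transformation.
The second image is the first color-inverted (negative).

The light background has become dark and every shape's color is its complement — a photographic negative.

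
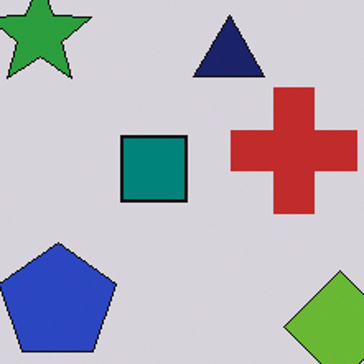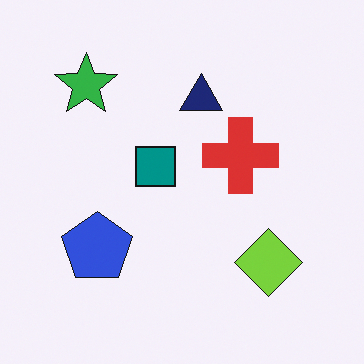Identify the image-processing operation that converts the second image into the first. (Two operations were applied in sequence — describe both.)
Slightly darkened, then cropped tightly and scaled back up.

Every pixel — background and shapes alike — is uniformly darkened. The visible shapes are larger and the field of view is narrower; shapes near the original edges may be partly or wholly outside the frame — a crop-and-rescale.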